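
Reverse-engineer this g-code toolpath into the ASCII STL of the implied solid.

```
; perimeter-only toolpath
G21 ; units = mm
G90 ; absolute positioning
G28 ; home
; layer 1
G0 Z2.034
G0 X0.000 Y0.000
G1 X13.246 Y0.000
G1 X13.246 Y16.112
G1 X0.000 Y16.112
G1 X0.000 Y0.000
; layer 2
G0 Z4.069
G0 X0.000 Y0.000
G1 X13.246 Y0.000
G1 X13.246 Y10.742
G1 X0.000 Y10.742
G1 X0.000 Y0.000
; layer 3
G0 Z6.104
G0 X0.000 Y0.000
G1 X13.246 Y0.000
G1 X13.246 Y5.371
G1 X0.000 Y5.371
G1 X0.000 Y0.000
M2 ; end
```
solid part
  facet normal 0.0000 0.0000 -1.0000
    outer loop
      vertex 13.246 21.483 0.000
      vertex 13.246 0.000 0.000
      vertex 0.000 0.000 0.000
    endloop
  endfacet
  facet normal 0.0000 0.0000 -1.0000
    outer loop
      vertex 0.000 21.483 0.000
      vertex 13.246 21.483 0.000
      vertex 0.000 0.000 0.000
    endloop
  endfacet
  facet normal 0.0000 -1.0000 0.0000
    outer loop
      vertex 0.000 0.000 0.000
      vertex 13.246 0.000 0.000
      vertex 13.246 0.000 8.138
    endloop
  endfacet
  facet normal 0.0000 -1.0000 0.0000
    outer loop
      vertex 0.000 0.000 0.000
      vertex 13.246 0.000 8.138
      vertex 0.000 0.000 8.138
    endloop
  endfacet
  facet normal 0.0000 0.3542 0.9352
    outer loop
      vertex 0.000 0.000 8.138
      vertex 13.246 0.000 8.138
      vertex 13.246 21.483 0.000
    endloop
  endfacet
  facet normal 0.0000 0.3542 0.9352
    outer loop
      vertex 0.000 0.000 8.138
      vertex 13.246 21.483 0.000
      vertex 0.000 21.483 0.000
    endloop
  endfacet
  facet normal -1.0000 0.0000 0.0000
    outer loop
      vertex 0.000 0.000 8.138
      vertex 0.000 21.483 0.000
      vertex 0.000 0.000 0.000
    endloop
  endfacet
  facet normal 1.0000 0.0000 0.0000
    outer loop
      vertex 13.246 0.000 0.000
      vertex 13.246 21.483 0.000
      vertex 13.246 0.000 8.138
    endloop
  endfacet
endsolid part

The G0 Z moves step by Δz≈2.034 mm. The G1 loops shrink linearly with z, so the solid tapers from its base footprint up to z≈8.14. Closing with a flat bottom cap and the tapered top and triangulating gives 8 facets — a wedge (ramp): 13.2 × 21.5 mm base, rising to 8.14 mm along the y=0 edge and sloping linearly to z=0 at y=21.5.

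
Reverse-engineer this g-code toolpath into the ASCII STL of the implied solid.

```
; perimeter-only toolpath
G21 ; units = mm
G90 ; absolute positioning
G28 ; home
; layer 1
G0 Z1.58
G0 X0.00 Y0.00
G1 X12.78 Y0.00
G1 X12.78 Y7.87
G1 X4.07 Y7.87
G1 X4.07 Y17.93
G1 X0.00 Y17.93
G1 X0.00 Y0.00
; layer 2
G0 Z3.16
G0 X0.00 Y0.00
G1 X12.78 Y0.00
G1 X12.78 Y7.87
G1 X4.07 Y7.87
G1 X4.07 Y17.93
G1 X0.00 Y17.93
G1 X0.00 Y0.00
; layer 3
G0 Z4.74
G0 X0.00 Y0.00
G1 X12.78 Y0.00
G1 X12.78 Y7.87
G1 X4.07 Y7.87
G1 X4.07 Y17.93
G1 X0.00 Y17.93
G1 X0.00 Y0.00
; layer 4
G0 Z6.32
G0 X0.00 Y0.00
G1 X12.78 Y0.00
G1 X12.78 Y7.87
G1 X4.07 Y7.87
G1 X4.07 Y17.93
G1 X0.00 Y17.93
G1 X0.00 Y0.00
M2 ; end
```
solid part
  facet normal 0.0000 0.0000 -1.0000
    outer loop
      vertex 12.78 7.87 0.00
      vertex 12.78 0.00 0.00
      vertex 0.00 0.00 0.00
    endloop
  endfacet
  facet normal 0.0000 0.0000 -1.0000
    outer loop
      vertex 4.07 7.87 0.00
      vertex 12.78 7.87 0.00
      vertex 0.00 0.00 0.00
    endloop
  endfacet
  facet normal 0.0000 0.0000 -1.0000
    outer loop
      vertex 4.07 17.93 0.00
      vertex 4.07 7.87 0.00
      vertex 0.00 0.00 0.00
    endloop
  endfacet
  facet normal 0.0000 0.0000 -1.0000
    outer loop
      vertex 0.00 17.93 0.00
      vertex 4.07 17.93 0.00
      vertex 0.00 0.00 0.00
    endloop
  endfacet
  facet normal 0.0000 0.0000 1.0000
    outer loop
      vertex 0.00 0.00 6.32
      vertex 12.78 0.00 6.32
      vertex 12.78 7.87 6.32
    endloop
  endfacet
  facet normal 0.0000 0.0000 1.0000
    outer loop
      vertex 0.00 0.00 6.32
      vertex 12.78 7.87 6.32
      vertex 4.07 7.87 6.32
    endloop
  endfacet
  facet normal 0.0000 0.0000 1.0000
    outer loop
      vertex 0.00 0.00 6.32
      vertex 4.07 7.87 6.32
      vertex 4.07 17.93 6.32
    endloop
  endfacet
  facet normal 0.0000 0.0000 1.0000
    outer loop
      vertex 0.00 0.00 6.32
      vertex 4.07 17.93 6.32
      vertex 0.00 17.93 6.32
    endloop
  endfacet
  facet normal 0.0000 -1.0000 0.0000
    outer loop
      vertex 0.00 0.00 0.00
      vertex 12.78 0.00 0.00
      vertex 12.78 0.00 6.32
    endloop
  endfacet
  facet normal 0.0000 -1.0000 0.0000
    outer loop
      vertex 0.00 0.00 0.00
      vertex 12.78 0.00 6.32
      vertex 0.00 0.00 6.32
    endloop
  endfacet
  facet normal 1.0000 0.0000 0.0000
    outer loop
      vertex 12.78 0.00 0.00
      vertex 12.78 7.87 0.00
      vertex 12.78 7.87 6.32
    endloop
  endfacet
  facet normal 1.0000 0.0000 0.0000
    outer loop
      vertex 12.78 0.00 0.00
      vertex 12.78 7.87 6.32
      vertex 12.78 0.00 6.32
    endloop
  endfacet
  facet normal 0.0000 1.0000 0.0000
    outer loop
      vertex 12.78 7.87 0.00
      vertex 4.07 7.87 0.00
      vertex 4.07 7.87 6.32
    endloop
  endfacet
  facet normal 0.0000 1.0000 0.0000
    outer loop
      vertex 12.78 7.87 0.00
      vertex 4.07 7.87 6.32
      vertex 12.78 7.87 6.32
    endloop
  endfacet
  facet normal 1.0000 0.0000 0.0000
    outer loop
      vertex 4.07 7.87 0.00
      vertex 4.07 17.93 0.00
      vertex 4.07 17.93 6.32
    endloop
  endfacet
  facet normal 1.0000 0.0000 0.0000
    outer loop
      vertex 4.07 7.87 0.00
      vertex 4.07 17.93 6.32
      vertex 4.07 7.87 6.32
    endloop
  endfacet
  facet normal 0.0000 1.0000 0.0000
    outer loop
      vertex 4.07 17.93 0.00
      vertex 0.00 17.93 0.00
      vertex 0.00 17.93 6.32
    endloop
  endfacet
  facet normal 0.0000 1.0000 0.0000
    outer loop
      vertex 4.07 17.93 0.00
      vertex 0.00 17.93 6.32
      vertex 4.07 17.93 6.32
    endloop
  endfacet
  facet normal -1.0000 0.0000 0.0000
    outer loop
      vertex 0.00 17.93 0.00
      vertex 0.00 0.00 0.00
      vertex 0.00 0.00 6.32
    endloop
  endfacet
  facet normal -1.0000 0.0000 0.0000
    outer loop
      vertex 0.00 17.93 0.00
      vertex 0.00 0.00 6.32
      vertex 0.00 17.93 6.32
    endloop
  endfacet
endsolid part

The G0 Z moves step by Δz≈1.58 mm. Every layer's G1 loop is the same polygon, so the solid is a straight extrusion of it from z=0 to z≈6.32. Closing with flat bottom and top caps and triangulating gives 20 facets — an L-shaped prism: outer 12.8 × 17.9 mm, arm thicknesses ≈ 7.87 mm (horizontal) and 4.07 mm (vertical), extruded 6.32 mm in z.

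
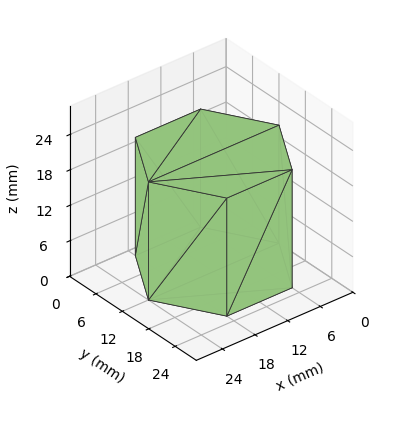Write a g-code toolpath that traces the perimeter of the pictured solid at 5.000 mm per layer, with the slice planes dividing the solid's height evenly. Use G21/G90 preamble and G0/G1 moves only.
Reading the render: the shape is a regular 6-sided prism (a cylinder approximated with 6 flat sides), circumscribed radius ≈ 12 mm, height ≈ 20 mm (dimensions read to the nearest mm from the axis ticks). For the g-code, the solid's height is divided into equal slices at the stated Δz and each level perimeter traced with G1 moves after a G0 lift.

; perimeter-only toolpath
G21 ; units = mm
G90 ; absolute positioning
G28 ; home
; layer 1
G0 Z5.000
G0 X24.000 Y12.000
G1 X18.000 Y22.392
G1 X6.000 Y22.392
G1 X0.000 Y12.000
G1 X6.000 Y1.608
G1 X18.000 Y1.608
G1 X24.000 Y12.000
; layer 2
G0 Z10.000
G0 X24.000 Y12.000
G1 X18.000 Y22.392
G1 X6.000 Y22.392
G1 X0.000 Y12.000
G1 X6.000 Y1.608
G1 X18.000 Y1.608
G1 X24.000 Y12.000
; layer 3
G0 Z15.000
G0 X24.000 Y12.000
G1 X18.000 Y22.392
G1 X6.000 Y22.392
G1 X0.000 Y12.000
G1 X6.000 Y1.608
G1 X18.000 Y1.608
G1 X24.000 Y12.000
; layer 4
G0 Z20.000
G0 X24.000 Y12.000
G1 X18.000 Y22.392
G1 X6.000 Y22.392
G1 X0.000 Y12.000
G1 X6.000 Y1.608
G1 X18.000 Y1.608
G1 X24.000 Y12.000
M2 ; end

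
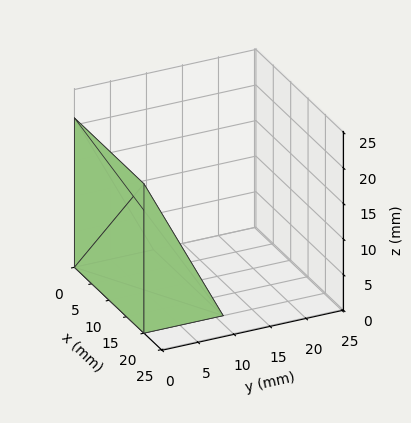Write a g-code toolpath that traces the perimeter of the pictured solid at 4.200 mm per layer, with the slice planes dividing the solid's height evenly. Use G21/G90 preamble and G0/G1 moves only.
Reading the render: the shape is a wedge (ramp): 20 × 11 mm base, rising to 21 mm along the y=0 edge and sloping linearly to z=0 at y=11 (dimensions read to the nearest mm from the axis ticks). For the g-code, the solid's height is divided into equal slices at the stated Δz and each level perimeter traced with G1 moves after a G0 lift.

; perimeter-only toolpath
G21 ; units = mm
G90 ; absolute positioning
G28 ; home
; layer 1
G0 Z4.200
G0 X0.000 Y0.000
G1 X20.000 Y0.000
G1 X20.000 Y8.800
G1 X0.000 Y8.800
G1 X0.000 Y0.000
; layer 2
G0 Z8.400
G0 X0.000 Y0.000
G1 X20.000 Y0.000
G1 X20.000 Y6.600
G1 X0.000 Y6.600
G1 X0.000 Y0.000
; layer 3
G0 Z12.600
G0 X0.000 Y0.000
G1 X20.000 Y0.000
G1 X20.000 Y4.400
G1 X0.000 Y4.400
G1 X0.000 Y0.000
; layer 4
G0 Z16.800
G0 X0.000 Y0.000
G1 X20.000 Y0.000
G1 X20.000 Y2.200
G1 X0.000 Y2.200
G1 X0.000 Y0.000
M2 ; end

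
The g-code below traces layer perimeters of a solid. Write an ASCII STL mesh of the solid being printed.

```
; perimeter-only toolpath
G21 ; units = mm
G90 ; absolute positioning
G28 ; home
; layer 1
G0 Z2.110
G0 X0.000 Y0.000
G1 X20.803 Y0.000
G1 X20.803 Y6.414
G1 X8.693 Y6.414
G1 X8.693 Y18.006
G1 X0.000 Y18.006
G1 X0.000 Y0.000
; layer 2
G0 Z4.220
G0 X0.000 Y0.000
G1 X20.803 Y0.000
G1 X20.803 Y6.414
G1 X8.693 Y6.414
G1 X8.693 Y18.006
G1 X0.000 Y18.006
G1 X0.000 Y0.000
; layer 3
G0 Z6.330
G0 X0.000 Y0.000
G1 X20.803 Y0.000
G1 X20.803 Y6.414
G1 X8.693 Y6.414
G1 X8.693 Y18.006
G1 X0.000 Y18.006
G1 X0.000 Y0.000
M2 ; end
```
solid part
  facet normal 0.0000 0.0000 -1.0000
    outer loop
      vertex 20.803 6.414 0.000
      vertex 20.803 0.000 0.000
      vertex 0.000 0.000 0.000
    endloop
  endfacet
  facet normal 0.0000 0.0000 -1.0000
    outer loop
      vertex 8.693 6.414 0.000
      vertex 20.803 6.414 0.000
      vertex 0.000 0.000 0.000
    endloop
  endfacet
  facet normal 0.0000 0.0000 -1.0000
    outer loop
      vertex 8.693 18.006 0.000
      vertex 8.693 6.414 0.000
      vertex 0.000 0.000 0.000
    endloop
  endfacet
  facet normal 0.0000 0.0000 -1.0000
    outer loop
      vertex 0.000 18.006 0.000
      vertex 8.693 18.006 0.000
      vertex 0.000 0.000 0.000
    endloop
  endfacet
  facet normal 0.0000 0.0000 1.0000
    outer loop
      vertex 0.000 0.000 6.330
      vertex 20.803 0.000 6.330
      vertex 20.803 6.414 6.330
    endloop
  endfacet
  facet normal 0.0000 0.0000 1.0000
    outer loop
      vertex 0.000 0.000 6.330
      vertex 20.803 6.414 6.330
      vertex 8.693 6.414 6.330
    endloop
  endfacet
  facet normal 0.0000 0.0000 1.0000
    outer loop
      vertex 0.000 0.000 6.330
      vertex 8.693 6.414 6.330
      vertex 8.693 18.006 6.330
    endloop
  endfacet
  facet normal 0.0000 0.0000 1.0000
    outer loop
      vertex 0.000 0.000 6.330
      vertex 8.693 18.006 6.330
      vertex 0.000 18.006 6.330
    endloop
  endfacet
  facet normal 0.0000 -1.0000 0.0000
    outer loop
      vertex 0.000 0.000 0.000
      vertex 20.803 0.000 0.000
      vertex 20.803 0.000 6.330
    endloop
  endfacet
  facet normal 0.0000 -1.0000 0.0000
    outer loop
      vertex 0.000 0.000 0.000
      vertex 20.803 0.000 6.330
      vertex 0.000 0.000 6.330
    endloop
  endfacet
  facet normal 1.0000 0.0000 0.0000
    outer loop
      vertex 20.803 0.000 0.000
      vertex 20.803 6.414 0.000
      vertex 20.803 6.414 6.330
    endloop
  endfacet
  facet normal 1.0000 0.0000 0.0000
    outer loop
      vertex 20.803 0.000 0.000
      vertex 20.803 6.414 6.330
      vertex 20.803 0.000 6.330
    endloop
  endfacet
  facet normal 0.0000 1.0000 0.0000
    outer loop
      vertex 20.803 6.414 0.000
      vertex 8.693 6.414 0.000
      vertex 8.693 6.414 6.330
    endloop
  endfacet
  facet normal 0.0000 1.0000 0.0000
    outer loop
      vertex 20.803 6.414 0.000
      vertex 8.693 6.414 6.330
      vertex 20.803 6.414 6.330
    endloop
  endfacet
  facet normal 1.0000 0.0000 0.0000
    outer loop
      vertex 8.693 6.414 0.000
      vertex 8.693 18.006 0.000
      vertex 8.693 18.006 6.330
    endloop
  endfacet
  facet normal 1.0000 0.0000 0.0000
    outer loop
      vertex 8.693 6.414 0.000
      vertex 8.693 18.006 6.330
      vertex 8.693 6.414 6.330
    endloop
  endfacet
  facet normal 0.0000 1.0000 0.0000
    outer loop
      vertex 8.693 18.006 0.000
      vertex 0.000 18.006 0.000
      vertex 0.000 18.006 6.330
    endloop
  endfacet
  facet normal 0.0000 1.0000 0.0000
    outer loop
      vertex 8.693 18.006 0.000
      vertex 0.000 18.006 6.330
      vertex 8.693 18.006 6.330
    endloop
  endfacet
  facet normal -1.0000 0.0000 0.0000
    outer loop
      vertex 0.000 18.006 0.000
      vertex 0.000 0.000 0.000
      vertex 0.000 0.000 6.330
    endloop
  endfacet
  facet normal -1.0000 0.0000 0.0000
    outer loop
      vertex 0.000 18.006 0.000
      vertex 0.000 0.000 6.330
      vertex 0.000 18.006 6.330
    endloop
  endfacet
endsolid part

The G0 Z moves step by Δz≈2.110 mm. Every layer's G1 loop is the same polygon, so the solid is a straight extrusion of it from z=0 to z≈6.33. Closing with flat bottom and top caps and triangulating gives 20 facets — an L-shaped prism: outer 20.8 × 18 mm, arm thicknesses ≈ 6.41 mm (horizontal) and 8.69 mm (vertical), extruded 6.33 mm in z.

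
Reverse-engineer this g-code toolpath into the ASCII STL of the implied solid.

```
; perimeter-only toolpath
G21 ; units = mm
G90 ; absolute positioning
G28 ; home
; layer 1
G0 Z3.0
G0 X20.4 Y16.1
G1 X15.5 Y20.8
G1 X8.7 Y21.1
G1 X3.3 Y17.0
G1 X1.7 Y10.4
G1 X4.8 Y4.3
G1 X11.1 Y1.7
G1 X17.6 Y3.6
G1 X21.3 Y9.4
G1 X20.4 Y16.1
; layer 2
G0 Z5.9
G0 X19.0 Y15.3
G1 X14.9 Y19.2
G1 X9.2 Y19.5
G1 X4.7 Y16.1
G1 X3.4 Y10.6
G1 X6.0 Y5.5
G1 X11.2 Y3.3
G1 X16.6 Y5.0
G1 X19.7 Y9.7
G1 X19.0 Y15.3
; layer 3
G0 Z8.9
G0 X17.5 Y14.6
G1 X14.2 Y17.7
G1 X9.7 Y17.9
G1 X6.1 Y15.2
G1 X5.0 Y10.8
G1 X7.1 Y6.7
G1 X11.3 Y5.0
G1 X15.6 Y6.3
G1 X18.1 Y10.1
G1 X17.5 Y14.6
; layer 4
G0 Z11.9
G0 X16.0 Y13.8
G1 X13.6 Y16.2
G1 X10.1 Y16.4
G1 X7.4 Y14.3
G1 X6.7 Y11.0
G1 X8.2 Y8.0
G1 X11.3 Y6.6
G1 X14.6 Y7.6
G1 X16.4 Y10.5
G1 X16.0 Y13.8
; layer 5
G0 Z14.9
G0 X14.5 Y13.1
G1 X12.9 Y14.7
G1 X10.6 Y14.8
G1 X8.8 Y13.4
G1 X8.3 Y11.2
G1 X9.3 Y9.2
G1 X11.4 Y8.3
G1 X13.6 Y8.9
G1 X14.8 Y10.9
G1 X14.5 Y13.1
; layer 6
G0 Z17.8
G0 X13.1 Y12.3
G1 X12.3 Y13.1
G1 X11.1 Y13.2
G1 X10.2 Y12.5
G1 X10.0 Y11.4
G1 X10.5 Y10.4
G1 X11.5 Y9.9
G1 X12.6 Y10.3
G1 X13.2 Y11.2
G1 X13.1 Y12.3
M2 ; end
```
solid part
  facet normal 0.0000 0.0000 -1.0000
    outer loop
      vertex 8.2 22.7 0.0
      vertex 16.2 22.3 0.0
      vertex 21.9 16.8 0.0
    endloop
  endfacet
  facet normal 0.0000 0.0000 -1.0000
    outer loop
      vertex 1.9 17.9 0.0
      vertex 8.2 22.7 0.0
      vertex 21.9 16.8 0.0
    endloop
  endfacet
  facet normal 0.0000 0.0000 -1.0000
    outer loop
      vertex 0.1 10.2 0.0
      vertex 1.9 17.9 0.0
      vertex 21.9 16.8 0.0
    endloop
  endfacet
  facet normal 0.0000 0.0000 -1.0000
    outer loop
      vertex 3.7 3.1 0.0
      vertex 0.1 10.2 0.0
      vertex 21.9 16.8 0.0
    endloop
  endfacet
  facet normal 0.0000 0.0000 -1.0000
    outer loop
      vertex 11.0 0.0 0.0
      vertex 3.7 3.1 0.0
      vertex 21.9 16.8 0.0
    endloop
  endfacet
  facet normal 0.0000 0.0000 -1.0000
    outer loop
      vertex 18.6 2.3 0.0
      vertex 11.0 0.0 0.0
      vertex 21.9 16.8 0.0
    endloop
  endfacet
  facet normal 0.0000 0.0000 -1.0000
    outer loop
      vertex 22.9 9.0 0.0
      vertex 18.6 2.3 0.0
      vertex 21.9 16.8 0.0
    endloop
  endfacet
  facet normal 0.6151 0.6375 0.4640
    outer loop
      vertex 21.9 16.8 0.0
      vertex 16.2 22.3 0.0
      vertex 11.6 11.6 20.8
    endloop
  endfacet
  facet normal 0.0442 0.8844 0.4647
    outer loop
      vertex 16.2 22.3 0.0
      vertex 8.2 22.7 0.0
      vertex 11.6 11.6 20.8
    endloop
  endfacet
  facet normal -0.5369 0.7047 0.4638
    outer loop
      vertex 8.2 22.7 0.0
      vertex 1.9 17.9 0.0
      vertex 11.6 11.6 20.8
    endloop
  endfacet
  facet normal -0.8628 0.2017 0.4635
    outer loop
      vertex 1.9 17.9 0.0
      vertex 0.1 10.2 0.0
      vertex 11.6 11.6 20.8
    endloop
  endfacet
  facet normal -0.7902 -0.4006 0.4638
    outer loop
      vertex 0.1 10.2 0.0
      vertex 3.7 3.1 0.0
      vertex 11.6 11.6 20.8
    endloop
  endfacet
  facet normal -0.3461 -0.8151 0.4646
    outer loop
      vertex 3.7 3.1 0.0
      vertex 11.0 0.0 0.0
      vertex 11.6 11.6 20.8
    endloop
  endfacet
  facet normal 0.2564 -0.8473 0.4651
    outer loop
      vertex 11.0 0.0 0.0
      vertex 18.6 2.3 0.0
      vertex 11.6 11.6 20.8
    endloop
  endfacet
  facet normal 0.7452 -0.4783 0.4646
    outer loop
      vertex 18.6 2.3 0.0
      vertex 22.9 9.0 0.0
      vertex 11.6 11.6 20.8
    endloop
  endfacet
  facet normal 0.8789 0.1127 0.4634
    outer loop
      vertex 22.9 9.0 0.0
      vertex 21.9 16.8 0.0
      vertex 11.6 11.6 20.8
    endloop
  endfacet
endsolid part

The G0 Z moves step by Δz≈3.0 mm. The G1 loops shrink linearly with z, so the solid tapers from its base footprint up to z≈20.8. Closing with a flat bottom cap and the tapered top and triangulating gives 16 facets — a regular 9-sided pyramid, base circumscribed radius ≈ 11.6 mm, apex at z ≈ 20.8 mm.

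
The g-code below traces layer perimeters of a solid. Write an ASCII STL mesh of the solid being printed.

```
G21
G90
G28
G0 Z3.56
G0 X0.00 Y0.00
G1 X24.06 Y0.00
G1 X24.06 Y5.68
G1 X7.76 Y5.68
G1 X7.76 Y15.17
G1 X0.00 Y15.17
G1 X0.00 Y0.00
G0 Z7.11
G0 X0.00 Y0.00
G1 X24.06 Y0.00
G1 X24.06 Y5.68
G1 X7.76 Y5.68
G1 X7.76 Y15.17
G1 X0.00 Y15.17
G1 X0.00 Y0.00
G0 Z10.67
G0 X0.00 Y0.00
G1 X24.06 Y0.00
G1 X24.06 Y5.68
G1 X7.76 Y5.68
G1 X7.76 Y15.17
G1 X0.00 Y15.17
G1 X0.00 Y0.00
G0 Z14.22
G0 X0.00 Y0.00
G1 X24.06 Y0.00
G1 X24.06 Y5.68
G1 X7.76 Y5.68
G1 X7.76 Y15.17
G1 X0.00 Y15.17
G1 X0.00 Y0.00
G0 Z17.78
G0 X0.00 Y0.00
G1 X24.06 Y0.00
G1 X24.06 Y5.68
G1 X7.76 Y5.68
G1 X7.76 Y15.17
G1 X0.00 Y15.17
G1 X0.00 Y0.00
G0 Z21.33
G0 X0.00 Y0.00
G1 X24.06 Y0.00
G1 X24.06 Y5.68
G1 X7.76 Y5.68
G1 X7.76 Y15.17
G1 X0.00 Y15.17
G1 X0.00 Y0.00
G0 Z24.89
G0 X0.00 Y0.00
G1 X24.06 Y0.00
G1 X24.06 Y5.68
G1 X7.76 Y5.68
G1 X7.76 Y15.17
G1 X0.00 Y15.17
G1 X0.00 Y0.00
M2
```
solid part
  facet normal 0.0000 0.0000 -1.0000
    outer loop
      vertex 24.06 5.68 0.00
      vertex 24.06 0.00 0.00
      vertex 0.00 0.00 0.00
    endloop
  endfacet
  facet normal 0.0000 0.0000 -1.0000
    outer loop
      vertex 7.76 5.68 0.00
      vertex 24.06 5.68 0.00
      vertex 0.00 0.00 0.00
    endloop
  endfacet
  facet normal 0.0000 0.0000 -1.0000
    outer loop
      vertex 7.76 15.17 0.00
      vertex 7.76 5.68 0.00
      vertex 0.00 0.00 0.00
    endloop
  endfacet
  facet normal 0.0000 0.0000 -1.0000
    outer loop
      vertex 0.00 15.17 0.00
      vertex 7.76 15.17 0.00
      vertex 0.00 0.00 0.00
    endloop
  endfacet
  facet normal 0.0000 0.0000 1.0000
    outer loop
      vertex 0.00 0.00 24.89
      vertex 24.06 0.00 24.89
      vertex 24.06 5.68 24.89
    endloop
  endfacet
  facet normal 0.0000 0.0000 1.0000
    outer loop
      vertex 0.00 0.00 24.89
      vertex 24.06 5.68 24.89
      vertex 7.76 5.68 24.89
    endloop
  endfacet
  facet normal 0.0000 0.0000 1.0000
    outer loop
      vertex 0.00 0.00 24.89
      vertex 7.76 5.68 24.89
      vertex 7.76 15.17 24.89
    endloop
  endfacet
  facet normal 0.0000 0.0000 1.0000
    outer loop
      vertex 0.00 0.00 24.89
      vertex 7.76 15.17 24.89
      vertex 0.00 15.17 24.89
    endloop
  endfacet
  facet normal 0.0000 -1.0000 0.0000
    outer loop
      vertex 0.00 0.00 0.00
      vertex 24.06 0.00 0.00
      vertex 24.06 0.00 24.89
    endloop
  endfacet
  facet normal 0.0000 -1.0000 0.0000
    outer loop
      vertex 0.00 0.00 0.00
      vertex 24.06 0.00 24.89
      vertex 0.00 0.00 24.89
    endloop
  endfacet
  facet normal 1.0000 0.0000 0.0000
    outer loop
      vertex 24.06 0.00 0.00
      vertex 24.06 5.68 0.00
      vertex 24.06 5.68 24.89
    endloop
  endfacet
  facet normal 1.0000 0.0000 0.0000
    outer loop
      vertex 24.06 0.00 0.00
      vertex 24.06 5.68 24.89
      vertex 24.06 0.00 24.89
    endloop
  endfacet
  facet normal 0.0000 1.0000 0.0000
    outer loop
      vertex 24.06 5.68 0.00
      vertex 7.76 5.68 0.00
      vertex 7.76 5.68 24.89
    endloop
  endfacet
  facet normal 0.0000 1.0000 0.0000
    outer loop
      vertex 24.06 5.68 0.00
      vertex 7.76 5.68 24.89
      vertex 24.06 5.68 24.89
    endloop
  endfacet
  facet normal 1.0000 0.0000 0.0000
    outer loop
      vertex 7.76 5.68 0.00
      vertex 7.76 15.17 0.00
      vertex 7.76 15.17 24.89
    endloop
  endfacet
  facet normal 1.0000 0.0000 0.0000
    outer loop
      vertex 7.76 5.68 0.00
      vertex 7.76 15.17 24.89
      vertex 7.76 5.68 24.89
    endloop
  endfacet
  facet normal 0.0000 1.0000 0.0000
    outer loop
      vertex 7.76 15.17 0.00
      vertex 0.00 15.17 0.00
      vertex 0.00 15.17 24.89
    endloop
  endfacet
  facet normal 0.0000 1.0000 0.0000
    outer loop
      vertex 7.76 15.17 0.00
      vertex 0.00 15.17 24.89
      vertex 7.76 15.17 24.89
    endloop
  endfacet
  facet normal -1.0000 0.0000 0.0000
    outer loop
      vertex 0.00 15.17 0.00
      vertex 0.00 0.00 0.00
      vertex 0.00 0.00 24.89
    endloop
  endfacet
  facet normal -1.0000 0.0000 0.0000
    outer loop
      vertex 0.00 15.17 0.00
      vertex 0.00 0.00 24.89
      vertex 0.00 15.17 24.89
    endloop
  endfacet
endsolid part

The G0 Z moves step by Δz≈3.56 mm. Every layer's G1 loop is the same polygon, so the solid is a straight extrusion of it from z=0 to z≈24.9. Closing with flat bottom and top caps and triangulating gives 20 facets — an L-shaped prism: outer 24.1 × 15.2 mm, arm thicknesses ≈ 5.68 mm (horizontal) and 7.76 mm (vertical), extruded 24.9 mm in z.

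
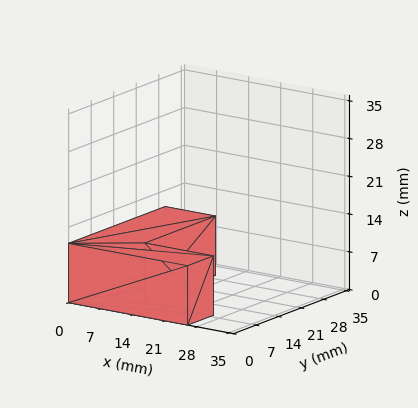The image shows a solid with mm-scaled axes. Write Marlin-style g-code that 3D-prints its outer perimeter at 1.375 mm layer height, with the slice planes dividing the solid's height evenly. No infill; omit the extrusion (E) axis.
Reading the render: the shape is an L-shaped prism: outer 26 × 30 mm, arm thicknesses ≈ 8 mm (horizontal) and 11 mm (vertical), extruded 11 mm in z (dimensions read to the nearest mm from the axis ticks). For the g-code, the solid's height is divided into equal slices at the stated Δz and each level perimeter traced with G1 moves after a G0 lift.

; perimeter-only toolpath
G21 ; units = mm
G90 ; absolute positioning
G28 ; home
; layer 1
G0 Z1.375
G0 X0.000 Y0.000
G1 X26.000 Y0.000
G1 X26.000 Y8.000
G1 X11.000 Y8.000
G1 X11.000 Y30.000
G1 X0.000 Y30.000
G1 X0.000 Y0.000
; layer 2
G0 Z2.750
G0 X0.000 Y0.000
G1 X26.000 Y0.000
G1 X26.000 Y8.000
G1 X11.000 Y8.000
G1 X11.000 Y30.000
G1 X0.000 Y30.000
G1 X0.000 Y0.000
; layer 3
G0 Z4.125
G0 X0.000 Y0.000
G1 X26.000 Y0.000
G1 X26.000 Y8.000
G1 X11.000 Y8.000
G1 X11.000 Y30.000
G1 X0.000 Y30.000
G1 X0.000 Y0.000
; layer 4
G0 Z5.500
G0 X0.000 Y0.000
G1 X26.000 Y0.000
G1 X26.000 Y8.000
G1 X11.000 Y8.000
G1 X11.000 Y30.000
G1 X0.000 Y30.000
G1 X0.000 Y0.000
; layer 5
G0 Z6.875
G0 X0.000 Y0.000
G1 X26.000 Y0.000
G1 X26.000 Y8.000
G1 X11.000 Y8.000
G1 X11.000 Y30.000
G1 X0.000 Y30.000
G1 X0.000 Y0.000
; layer 6
G0 Z8.250
G0 X0.000 Y0.000
G1 X26.000 Y0.000
G1 X26.000 Y8.000
G1 X11.000 Y8.000
G1 X11.000 Y30.000
G1 X0.000 Y30.000
G1 X0.000 Y0.000
; layer 7
G0 Z9.625
G0 X0.000 Y0.000
G1 X26.000 Y0.000
G1 X26.000 Y8.000
G1 X11.000 Y8.000
G1 X11.000 Y30.000
G1 X0.000 Y30.000
G1 X0.000 Y0.000
; layer 8
G0 Z11.000
G0 X0.000 Y0.000
G1 X26.000 Y0.000
G1 X26.000 Y8.000
G1 X11.000 Y8.000
G1 X11.000 Y30.000
G1 X0.000 Y30.000
G1 X0.000 Y0.000
M2 ; end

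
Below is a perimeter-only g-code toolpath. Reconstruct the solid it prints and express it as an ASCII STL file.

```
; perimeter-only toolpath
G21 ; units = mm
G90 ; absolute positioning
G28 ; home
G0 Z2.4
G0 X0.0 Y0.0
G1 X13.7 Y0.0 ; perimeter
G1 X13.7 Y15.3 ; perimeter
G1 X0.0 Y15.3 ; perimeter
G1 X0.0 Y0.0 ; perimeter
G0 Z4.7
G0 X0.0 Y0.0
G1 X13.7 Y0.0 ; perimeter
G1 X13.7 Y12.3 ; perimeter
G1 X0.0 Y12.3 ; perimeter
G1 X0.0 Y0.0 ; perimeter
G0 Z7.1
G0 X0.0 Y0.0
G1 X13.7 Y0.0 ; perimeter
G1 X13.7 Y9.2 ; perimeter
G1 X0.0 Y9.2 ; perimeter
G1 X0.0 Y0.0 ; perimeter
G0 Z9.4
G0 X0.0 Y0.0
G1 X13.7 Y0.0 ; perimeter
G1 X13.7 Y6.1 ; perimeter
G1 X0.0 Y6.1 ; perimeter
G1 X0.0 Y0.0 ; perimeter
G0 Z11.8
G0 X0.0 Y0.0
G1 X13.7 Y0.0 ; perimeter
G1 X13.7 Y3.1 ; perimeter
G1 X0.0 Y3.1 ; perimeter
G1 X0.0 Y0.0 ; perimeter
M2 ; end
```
solid part
  facet normal 0.0000 0.0000 -1.0000
    outer loop
      vertex 13.7 18.4 0.0
      vertex 13.7 0.0 0.0
      vertex 0.0 0.0 0.0
    endloop
  endfacet
  facet normal 0.0000 0.0000 -1.0000
    outer loop
      vertex 0.0 18.4 0.0
      vertex 13.7 18.4 0.0
      vertex 0.0 0.0 0.0
    endloop
  endfacet
  facet normal 0.0000 -1.0000 0.0000
    outer loop
      vertex 0.0 0.0 0.0
      vertex 13.7 0.0 0.0
      vertex 13.7 0.0 14.1
    endloop
  endfacet
  facet normal 0.0000 -1.0000 0.0000
    outer loop
      vertex 0.0 0.0 0.0
      vertex 13.7 0.0 14.1
      vertex 0.0 0.0 14.1
    endloop
  endfacet
  facet normal 0.0000 0.6083 0.7937
    outer loop
      vertex 0.0 0.0 14.1
      vertex 13.7 0.0 14.1
      vertex 13.7 18.4 0.0
    endloop
  endfacet
  facet normal 0.0000 0.6083 0.7937
    outer loop
      vertex 0.0 0.0 14.1
      vertex 13.7 18.4 0.0
      vertex 0.0 18.4 0.0
    endloop
  endfacet
  facet normal -1.0000 0.0000 0.0000
    outer loop
      vertex 0.0 0.0 14.1
      vertex 0.0 18.4 0.0
      vertex 0.0 0.0 0.0
    endloop
  endfacet
  facet normal 1.0000 0.0000 0.0000
    outer loop
      vertex 13.7 0.0 0.0
      vertex 13.7 18.4 0.0
      vertex 13.7 0.0 14.1
    endloop
  endfacet
endsolid part

The G0 Z moves step by Δz≈2.4 mm. The G1 loops shrink linearly with z, so the solid tapers from its base footprint up to z≈14.1. Closing with a flat bottom cap and the tapered top and triangulating gives 8 facets — a wedge (ramp): 13.7 × 18.4 mm base, rising to 14.1 mm along the y=0 edge and sloping linearly to z=0 at y=18.4.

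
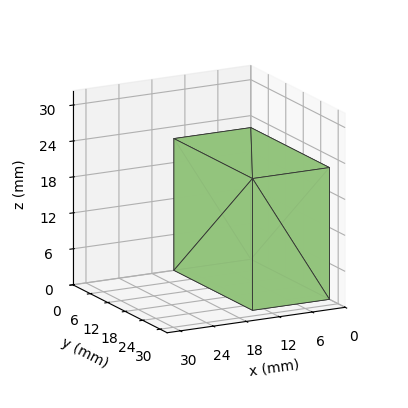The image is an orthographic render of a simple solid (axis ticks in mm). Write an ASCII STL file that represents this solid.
Reading the render: the shape is a rectangular box, roughly 14 × 27 mm footprint and 22 mm tall (dimensions read to the nearest mm from the axis ticks). For the STL, each face is triangulated and given an outward normal.

solid part
  facet normal 0.0000 0.0000 -1.0000
    outer loop
      vertex 14.000 27.000 0.000
      vertex 14.000 0.000 0.000
      vertex 0.000 0.000 0.000
    endloop
  endfacet
  facet normal 0.0000 0.0000 -1.0000
    outer loop
      vertex 0.000 27.000 0.000
      vertex 14.000 27.000 0.000
      vertex 0.000 0.000 0.000
    endloop
  endfacet
  facet normal 0.0000 0.0000 1.0000
    outer loop
      vertex 0.000 0.000 22.000
      vertex 14.000 0.000 22.000
      vertex 14.000 27.000 22.000
    endloop
  endfacet
  facet normal 0.0000 0.0000 1.0000
    outer loop
      vertex 0.000 0.000 22.000
      vertex 14.000 27.000 22.000
      vertex 0.000 27.000 22.000
    endloop
  endfacet
  facet normal 0.0000 -1.0000 0.0000
    outer loop
      vertex 0.000 0.000 0.000
      vertex 14.000 0.000 0.000
      vertex 14.000 0.000 22.000
    endloop
  endfacet
  facet normal 0.0000 -1.0000 0.0000
    outer loop
      vertex 0.000 0.000 0.000
      vertex 14.000 0.000 22.000
      vertex 0.000 0.000 22.000
    endloop
  endfacet
  facet normal 0.0000 1.0000 0.0000
    outer loop
      vertex 14.000 27.000 22.000
      vertex 14.000 27.000 0.000
      vertex 0.000 27.000 0.000
    endloop
  endfacet
  facet normal 0.0000 1.0000 0.0000
    outer loop
      vertex 0.000 27.000 22.000
      vertex 14.000 27.000 22.000
      vertex 0.000 27.000 0.000
    endloop
  endfacet
  facet normal -1.0000 0.0000 0.0000
    outer loop
      vertex 0.000 27.000 22.000
      vertex 0.000 27.000 0.000
      vertex 0.000 0.000 0.000
    endloop
  endfacet
  facet normal -1.0000 0.0000 0.0000
    outer loop
      vertex 0.000 0.000 22.000
      vertex 0.000 27.000 22.000
      vertex 0.000 0.000 0.000
    endloop
  endfacet
  facet normal 1.0000 0.0000 0.0000
    outer loop
      vertex 14.000 0.000 0.000
      vertex 14.000 27.000 0.000
      vertex 14.000 27.000 22.000
    endloop
  endfacet
  facet normal 1.0000 0.0000 0.0000
    outer loop
      vertex 14.000 0.000 0.000
      vertex 14.000 27.000 22.000
      vertex 14.000 0.000 22.000
    endloop
  endfacet
endsolid part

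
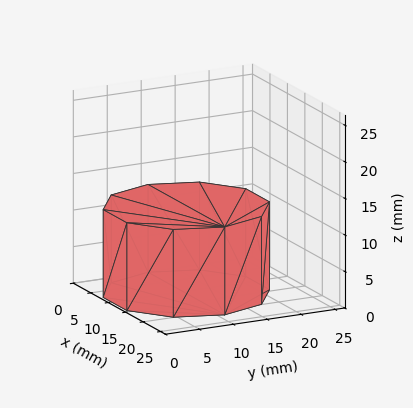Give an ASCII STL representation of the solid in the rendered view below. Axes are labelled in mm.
Reading the render: the shape is a regular 10-sided prism (a cylinder approximated with 10 flat sides), circumscribed radius ≈ 11 mm, height ≈ 12 mm (dimensions read to the nearest mm from the axis ticks). For the STL, each face is triangulated and given an outward normal.

solid part
  facet normal 0.0000 0.0000 -1.0000
    outer loop
      vertex 14.4 21.5 0.0
      vertex 19.9 17.5 0.0
      vertex 22.0 11.0 0.0
    endloop
  endfacet
  facet normal 0.0000 0.0000 -1.0000
    outer loop
      vertex 7.6 21.5 0.0
      vertex 14.4 21.5 0.0
      vertex 22.0 11.0 0.0
    endloop
  endfacet
  facet normal 0.0000 0.0000 -1.0000
    outer loop
      vertex 2.1 17.5 0.0
      vertex 7.6 21.5 0.0
      vertex 22.0 11.0 0.0
    endloop
  endfacet
  facet normal 0.0000 0.0000 -1.0000
    outer loop
      vertex 0.0 11.0 0.0
      vertex 2.1 17.5 0.0
      vertex 22.0 11.0 0.0
    endloop
  endfacet
  facet normal 0.0000 0.0000 -1.0000
    outer loop
      vertex 2.1 4.5 0.0
      vertex 0.0 11.0 0.0
      vertex 22.0 11.0 0.0
    endloop
  endfacet
  facet normal 0.0000 0.0000 -1.0000
    outer loop
      vertex 7.6 0.5 0.0
      vertex 2.1 4.5 0.0
      vertex 22.0 11.0 0.0
    endloop
  endfacet
  facet normal 0.0000 0.0000 -1.0000
    outer loop
      vertex 14.4 0.5 0.0
      vertex 7.6 0.5 0.0
      vertex 22.0 11.0 0.0
    endloop
  endfacet
  facet normal 0.0000 0.0000 -1.0000
    outer loop
      vertex 19.9 4.5 0.0
      vertex 14.4 0.5 0.0
      vertex 22.0 11.0 0.0
    endloop
  endfacet
  facet normal 0.0000 0.0000 1.0000
    outer loop
      vertex 22.0 11.0 12.0
      vertex 19.9 17.5 12.0
      vertex 14.4 21.5 12.0
    endloop
  endfacet
  facet normal 0.0000 0.0000 1.0000
    outer loop
      vertex 22.0 11.0 12.0
      vertex 14.4 21.5 12.0
      vertex 7.6 21.5 12.0
    endloop
  endfacet
  facet normal 0.0000 0.0000 1.0000
    outer loop
      vertex 22.0 11.0 12.0
      vertex 7.6 21.5 12.0
      vertex 2.1 17.5 12.0
    endloop
  endfacet
  facet normal 0.0000 0.0000 1.0000
    outer loop
      vertex 22.0 11.0 12.0
      vertex 2.1 17.5 12.0
      vertex 0.0 11.0 12.0
    endloop
  endfacet
  facet normal 0.0000 0.0000 1.0000
    outer loop
      vertex 22.0 11.0 12.0
      vertex 0.0 11.0 12.0
      vertex 2.1 4.5 12.0
    endloop
  endfacet
  facet normal 0.0000 0.0000 1.0000
    outer loop
      vertex 22.0 11.0 12.0
      vertex 2.1 4.5 12.0
      vertex 7.6 0.5 12.0
    endloop
  endfacet
  facet normal 0.0000 0.0000 1.0000
    outer loop
      vertex 22.0 11.0 12.0
      vertex 7.6 0.5 12.0
      vertex 14.4 0.5 12.0
    endloop
  endfacet
  facet normal 0.0000 0.0000 1.0000
    outer loop
      vertex 22.0 11.0 12.0
      vertex 14.4 0.5 12.0
      vertex 19.9 4.5 12.0
    endloop
  endfacet
  facet normal 0.9516 0.3074 0.0000
    outer loop
      vertex 22.0 11.0 0.0
      vertex 19.9 17.5 0.0
      vertex 19.9 17.5 12.0
    endloop
  endfacet
  facet normal 0.9516 0.3074 0.0000
    outer loop
      vertex 22.0 11.0 0.0
      vertex 19.9 17.5 12.0
      vertex 22.0 11.0 12.0
    endloop
  endfacet
  facet normal 0.5882 0.8087 0.0000
    outer loop
      vertex 19.9 17.5 0.0
      vertex 14.4 21.5 0.0
      vertex 14.4 21.5 12.0
    endloop
  endfacet
  facet normal 0.5882 0.8087 0.0000
    outer loop
      vertex 19.9 17.5 0.0
      vertex 14.4 21.5 12.0
      vertex 19.9 17.5 12.0
    endloop
  endfacet
  facet normal 0.0000 1.0000 0.0000
    outer loop
      vertex 14.4 21.5 0.0
      vertex 7.6 21.5 0.0
      vertex 7.6 21.5 12.0
    endloop
  endfacet
  facet normal 0.0000 1.0000 0.0000
    outer loop
      vertex 14.4 21.5 0.0
      vertex 7.6 21.5 12.0
      vertex 14.4 21.5 12.0
    endloop
  endfacet
  facet normal -0.5882 0.8087 0.0000
    outer loop
      vertex 7.6 21.5 0.0
      vertex 2.1 17.5 0.0
      vertex 2.1 17.5 12.0
    endloop
  endfacet
  facet normal -0.5882 0.8087 0.0000
    outer loop
      vertex 7.6 21.5 0.0
      vertex 2.1 17.5 12.0
      vertex 7.6 21.5 12.0
    endloop
  endfacet
  facet normal -0.9516 0.3074 0.0000
    outer loop
      vertex 2.1 17.5 0.0
      vertex 0.0 11.0 0.0
      vertex 0.0 11.0 12.0
    endloop
  endfacet
  facet normal -0.9516 0.3074 0.0000
    outer loop
      vertex 2.1 17.5 0.0
      vertex 0.0 11.0 12.0
      vertex 2.1 17.5 12.0
    endloop
  endfacet
  facet normal -0.9516 -0.3074 0.0000
    outer loop
      vertex 0.0 11.0 0.0
      vertex 2.1 4.5 0.0
      vertex 2.1 4.5 12.0
    endloop
  endfacet
  facet normal -0.9516 -0.3074 0.0000
    outer loop
      vertex 0.0 11.0 0.0
      vertex 2.1 4.5 12.0
      vertex 0.0 11.0 12.0
    endloop
  endfacet
  facet normal -0.5882 -0.8087 0.0000
    outer loop
      vertex 2.1 4.5 0.0
      vertex 7.6 0.5 0.0
      vertex 7.6 0.5 12.0
    endloop
  endfacet
  facet normal -0.5882 -0.8087 0.0000
    outer loop
      vertex 2.1 4.5 0.0
      vertex 7.6 0.5 12.0
      vertex 2.1 4.5 12.0
    endloop
  endfacet
  facet normal 0.0000 -1.0000 0.0000
    outer loop
      vertex 7.6 0.5 0.0
      vertex 14.4 0.5 0.0
      vertex 14.4 0.5 12.0
    endloop
  endfacet
  facet normal 0.0000 -1.0000 0.0000
    outer loop
      vertex 7.6 0.5 0.0
      vertex 14.4 0.5 12.0
      vertex 7.6 0.5 12.0
    endloop
  endfacet
  facet normal 0.5882 -0.8087 0.0000
    outer loop
      vertex 14.4 0.5 0.0
      vertex 19.9 4.5 0.0
      vertex 19.9 4.5 12.0
    endloop
  endfacet
  facet normal 0.5882 -0.8087 0.0000
    outer loop
      vertex 14.4 0.5 0.0
      vertex 19.9 4.5 12.0
      vertex 14.4 0.5 12.0
    endloop
  endfacet
  facet normal 0.9516 -0.3074 0.0000
    outer loop
      vertex 19.9 4.5 0.0
      vertex 22.0 11.0 0.0
      vertex 22.0 11.0 12.0
    endloop
  endfacet
  facet normal 0.9516 -0.3074 0.0000
    outer loop
      vertex 19.9 4.5 0.0
      vertex 22.0 11.0 12.0
      vertex 19.9 4.5 12.0
    endloop
  endfacet
endsolid part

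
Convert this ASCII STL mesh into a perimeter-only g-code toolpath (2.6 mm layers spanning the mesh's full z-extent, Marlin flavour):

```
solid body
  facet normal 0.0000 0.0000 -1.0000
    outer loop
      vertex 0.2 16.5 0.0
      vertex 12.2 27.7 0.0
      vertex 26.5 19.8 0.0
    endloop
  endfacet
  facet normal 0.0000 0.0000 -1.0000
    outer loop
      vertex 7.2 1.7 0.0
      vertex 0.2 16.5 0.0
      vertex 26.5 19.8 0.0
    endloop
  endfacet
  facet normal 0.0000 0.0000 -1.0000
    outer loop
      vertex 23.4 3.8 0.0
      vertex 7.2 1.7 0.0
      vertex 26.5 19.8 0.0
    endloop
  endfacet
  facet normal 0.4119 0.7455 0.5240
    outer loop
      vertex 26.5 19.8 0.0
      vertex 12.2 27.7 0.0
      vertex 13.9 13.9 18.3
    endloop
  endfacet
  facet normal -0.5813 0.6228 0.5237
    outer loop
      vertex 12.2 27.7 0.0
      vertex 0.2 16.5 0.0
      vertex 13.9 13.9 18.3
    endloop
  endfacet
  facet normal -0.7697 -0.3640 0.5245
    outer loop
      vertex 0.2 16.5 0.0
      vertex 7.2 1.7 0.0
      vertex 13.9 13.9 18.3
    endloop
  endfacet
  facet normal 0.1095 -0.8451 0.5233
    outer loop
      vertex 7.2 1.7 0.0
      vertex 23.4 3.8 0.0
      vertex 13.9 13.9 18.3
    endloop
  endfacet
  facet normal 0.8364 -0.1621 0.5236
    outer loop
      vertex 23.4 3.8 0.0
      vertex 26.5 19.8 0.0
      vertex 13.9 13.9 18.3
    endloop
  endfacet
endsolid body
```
; perimeter-only toolpath
G21 ; units = mm
G90 ; absolute positioning
G28 ; home
; layer 1
G0 Z2.6
G0 X24.7 Y19.0
G1 X12.4 Y25.7
G1 X2.2 Y16.1
G1 X8.2 Y3.4
G1 X22.0 Y5.2
G1 X24.7 Y19.0
; layer 2
G0 Z5.2
G0 X22.9 Y18.1
G1 X12.7 Y23.8
G1 X4.1 Y15.8
G1 X9.1 Y5.2
G1 X20.7 Y6.7
G1 X22.9 Y18.1
; layer 3
G0 Z7.8
G0 X21.1 Y17.3
G1 X12.9 Y21.8
G1 X6.1 Y15.4
G1 X10.1 Y6.9
G1 X19.3 Y8.1
G1 X21.1 Y17.3
; layer 4
G0 Z10.5
G0 X19.3 Y16.4
G1 X13.2 Y19.8
G1 X8.0 Y15.0
G1 X11.0 Y8.7
G1 X18.0 Y9.6
G1 X19.3 Y16.4
; layer 5
G0 Z13.1
G0 X17.5 Y15.6
G1 X13.4 Y17.8
G1 X10.0 Y14.6
G1 X12.0 Y10.4
G1 X16.6 Y11.0
G1 X17.5 Y15.6
; layer 6
G0 Z15.7
G0 X15.7 Y14.7
G1 X13.7 Y15.9
G1 X11.9 Y14.3
G1 X12.9 Y12.2
G1 X15.3 Y12.5
G1 X15.7 Y14.7
M2 ; end

The solid is a regular 5-sided pyramid, base circumscribed radius ≈ 13.9 mm, apex at z ≈ 18.3 mm. Slicing at Δz = 2.6 mm — 7 equal slices spanning the solid's height, so layer i sits at z = i·h/7 — gives 6 non-empty perimeters. Each is a 5-segment closed polygon; G0 lifts to the layer z and rapids to the start vertex, then G1 traces the edges. The cross-section shrinks linearly with z (the slice at the apex is degenerate and omitted).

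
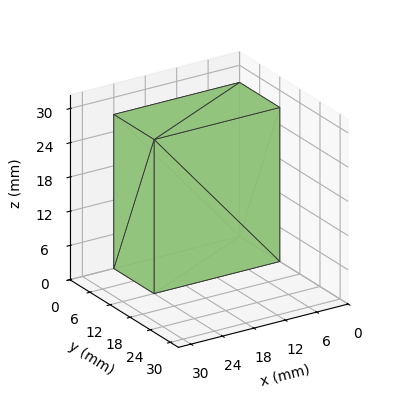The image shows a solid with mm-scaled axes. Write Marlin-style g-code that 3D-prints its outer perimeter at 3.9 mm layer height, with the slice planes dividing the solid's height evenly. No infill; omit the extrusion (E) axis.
Reading the render: the shape is a rectangular box, roughly 24 × 12 mm footprint and 27 mm tall (dimensions read to the nearest mm from the axis ticks). For the g-code, the solid's height is divided into equal slices at the stated Δz and each level perimeter traced with G1 moves after a G0 lift.

; perimeter-only toolpath
G21 ; units = mm
G90 ; absolute positioning
G28 ; home
; layer 1
G0 Z3.9
G0 X0.0 Y0.0
G1 X24.0 Y0.0
G1 X24.0 Y12.0
G1 X0.0 Y12.0
G1 X0.0 Y0.0
; layer 2
G0 Z7.7
G0 X0.0 Y0.0
G1 X24.0 Y0.0
G1 X24.0 Y12.0
G1 X0.0 Y12.0
G1 X0.0 Y0.0
; layer 3
G0 Z11.6
G0 X0.0 Y0.0
G1 X24.0 Y0.0
G1 X24.0 Y12.0
G1 X0.0 Y12.0
G1 X0.0 Y0.0
; layer 4
G0 Z15.4
G0 X0.0 Y0.0
G1 X24.0 Y0.0
G1 X24.0 Y12.0
G1 X0.0 Y12.0
G1 X0.0 Y0.0
; layer 5
G0 Z19.3
G0 X0.0 Y0.0
G1 X24.0 Y0.0
G1 X24.0 Y12.0
G1 X0.0 Y12.0
G1 X0.0 Y0.0
; layer 6
G0 Z23.1
G0 X0.0 Y0.0
G1 X24.0 Y0.0
G1 X24.0 Y12.0
G1 X0.0 Y12.0
G1 X0.0 Y0.0
; layer 7
G0 Z27.0
G0 X0.0 Y0.0
G1 X24.0 Y0.0
G1 X24.0 Y12.0
G1 X0.0 Y12.0
G1 X0.0 Y0.0
M2 ; end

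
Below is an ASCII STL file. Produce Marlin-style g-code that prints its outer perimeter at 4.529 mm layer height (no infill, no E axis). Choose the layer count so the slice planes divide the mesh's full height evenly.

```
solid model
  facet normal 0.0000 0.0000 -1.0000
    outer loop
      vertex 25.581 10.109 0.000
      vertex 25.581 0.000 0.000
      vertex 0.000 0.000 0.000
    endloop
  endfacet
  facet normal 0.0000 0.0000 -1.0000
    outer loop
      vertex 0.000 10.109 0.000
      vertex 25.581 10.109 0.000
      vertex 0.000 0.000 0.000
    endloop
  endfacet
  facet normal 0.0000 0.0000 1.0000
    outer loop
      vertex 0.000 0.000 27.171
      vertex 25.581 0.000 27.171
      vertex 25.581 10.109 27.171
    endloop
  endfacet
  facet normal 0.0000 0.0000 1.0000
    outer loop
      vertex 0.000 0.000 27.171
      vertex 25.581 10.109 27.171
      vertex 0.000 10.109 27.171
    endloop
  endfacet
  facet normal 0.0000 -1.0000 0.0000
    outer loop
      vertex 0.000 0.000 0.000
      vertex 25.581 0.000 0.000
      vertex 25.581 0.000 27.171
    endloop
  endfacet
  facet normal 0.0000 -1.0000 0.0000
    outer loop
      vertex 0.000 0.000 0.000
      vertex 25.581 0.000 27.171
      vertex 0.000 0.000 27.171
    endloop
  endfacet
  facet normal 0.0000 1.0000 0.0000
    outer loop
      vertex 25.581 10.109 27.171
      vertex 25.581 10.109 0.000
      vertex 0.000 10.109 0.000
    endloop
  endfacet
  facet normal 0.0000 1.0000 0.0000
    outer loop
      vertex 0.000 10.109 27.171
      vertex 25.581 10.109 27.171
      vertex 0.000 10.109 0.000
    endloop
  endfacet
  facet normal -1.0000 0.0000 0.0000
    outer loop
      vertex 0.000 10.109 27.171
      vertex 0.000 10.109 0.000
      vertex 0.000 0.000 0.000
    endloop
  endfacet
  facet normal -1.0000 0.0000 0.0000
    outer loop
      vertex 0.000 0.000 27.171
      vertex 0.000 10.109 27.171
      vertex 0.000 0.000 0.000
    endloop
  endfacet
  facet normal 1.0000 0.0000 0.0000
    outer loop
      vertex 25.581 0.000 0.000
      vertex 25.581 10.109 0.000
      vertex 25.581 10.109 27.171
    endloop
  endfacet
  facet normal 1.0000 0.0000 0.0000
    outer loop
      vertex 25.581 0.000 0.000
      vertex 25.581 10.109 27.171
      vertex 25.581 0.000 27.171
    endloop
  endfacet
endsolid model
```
; perimeter-only toolpath
G21 ; units = mm
G90 ; absolute positioning
G28 ; home
; layer 1
G0 Z4.529
G0 X0.000 Y0.000
G1 X25.581 Y0.000
G1 X25.581 Y10.109
G1 X0.000 Y10.109
G1 X0.000 Y0.000
; layer 2
G0 Z9.057
G0 X0.000 Y0.000
G1 X25.581 Y0.000
G1 X25.581 Y10.109
G1 X0.000 Y10.109
G1 X0.000 Y0.000
; layer 3
G0 Z13.585
G0 X0.000 Y0.000
G1 X25.581 Y0.000
G1 X25.581 Y10.109
G1 X0.000 Y10.109
G1 X0.000 Y0.000
; layer 4
G0 Z18.114
G0 X0.000 Y0.000
G1 X25.581 Y0.000
G1 X25.581 Y10.109
G1 X0.000 Y10.109
G1 X0.000 Y0.000
; layer 5
G0 Z22.643
G0 X0.000 Y0.000
G1 X25.581 Y0.000
G1 X25.581 Y10.109
G1 X0.000 Y10.109
G1 X0.000 Y0.000
; layer 6
G0 Z27.171
G0 X0.000 Y0.000
G1 X25.581 Y0.000
G1 X25.581 Y10.109
G1 X0.000 Y10.109
G1 X0.000 Y0.000
M2 ; end

The solid is a rectangular box, roughly 25.6 × 10.1 mm footprint and 27.2 mm tall. Slicing at Δz = 4.529 mm — 6 equal slices spanning the solid's height, so layer i sits at z = i·h/6 — gives 6 non-empty perimeters. Each is a 4-segment closed polygon; G0 lifts to the layer z and rapids to the start vertex, then G1 traces the edges.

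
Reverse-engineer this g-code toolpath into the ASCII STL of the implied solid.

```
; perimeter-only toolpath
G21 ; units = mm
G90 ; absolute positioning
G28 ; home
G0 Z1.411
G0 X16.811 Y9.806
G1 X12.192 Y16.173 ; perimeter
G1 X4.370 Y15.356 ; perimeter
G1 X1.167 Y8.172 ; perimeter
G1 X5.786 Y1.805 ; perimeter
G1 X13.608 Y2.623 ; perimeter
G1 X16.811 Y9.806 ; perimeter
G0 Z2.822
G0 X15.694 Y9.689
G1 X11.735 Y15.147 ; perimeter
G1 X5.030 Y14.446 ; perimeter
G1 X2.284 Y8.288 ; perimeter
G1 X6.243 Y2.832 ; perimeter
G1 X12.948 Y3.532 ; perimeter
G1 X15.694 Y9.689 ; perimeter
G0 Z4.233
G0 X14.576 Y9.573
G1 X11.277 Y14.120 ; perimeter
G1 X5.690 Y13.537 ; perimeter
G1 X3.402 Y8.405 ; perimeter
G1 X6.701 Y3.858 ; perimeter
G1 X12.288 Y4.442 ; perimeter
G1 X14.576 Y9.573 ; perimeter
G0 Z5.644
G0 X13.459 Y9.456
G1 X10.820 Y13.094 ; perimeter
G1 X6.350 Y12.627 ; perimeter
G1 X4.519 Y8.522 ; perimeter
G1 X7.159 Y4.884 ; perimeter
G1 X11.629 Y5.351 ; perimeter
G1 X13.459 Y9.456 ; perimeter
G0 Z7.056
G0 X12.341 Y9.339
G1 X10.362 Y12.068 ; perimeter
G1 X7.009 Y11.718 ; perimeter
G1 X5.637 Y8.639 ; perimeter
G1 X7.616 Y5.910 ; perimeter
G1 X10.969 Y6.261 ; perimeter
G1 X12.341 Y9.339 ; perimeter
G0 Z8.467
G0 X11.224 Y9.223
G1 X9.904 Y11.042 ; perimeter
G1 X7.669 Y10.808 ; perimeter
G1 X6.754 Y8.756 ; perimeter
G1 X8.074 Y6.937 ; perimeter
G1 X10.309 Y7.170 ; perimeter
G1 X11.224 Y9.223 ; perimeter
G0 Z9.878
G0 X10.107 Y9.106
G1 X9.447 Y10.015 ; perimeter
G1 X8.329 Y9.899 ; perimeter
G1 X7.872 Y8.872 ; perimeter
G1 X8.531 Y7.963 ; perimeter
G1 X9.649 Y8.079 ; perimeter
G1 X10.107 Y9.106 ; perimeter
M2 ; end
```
solid part
  facet normal 0.0000 0.0000 -1.0000
    outer loop
      vertex 3.710 16.265 0.000
      vertex 12.650 17.199 0.000
      vertex 17.929 9.923 0.000
    endloop
  endfacet
  facet normal 0.0000 0.0000 -1.0000
    outer loop
      vertex 0.049 8.055 0.000
      vertex 3.710 16.265 0.000
      vertex 17.929 9.923 0.000
    endloop
  endfacet
  facet normal 0.0000 0.0000 -1.0000
    outer loop
      vertex 5.328 0.779 0.000
      vertex 0.049 8.055 0.000
      vertex 17.929 9.923 0.000
    endloop
  endfacet
  facet normal 0.0000 0.0000 -1.0000
    outer loop
      vertex 14.268 1.713 0.000
      vertex 5.328 0.779 0.000
      vertex 17.929 9.923 0.000
    endloop
  endfacet
  facet normal 0.6663 0.4835 0.5677
    outer loop
      vertex 17.929 9.923 0.000
      vertex 12.650 17.199 0.000
      vertex 8.989 8.989 11.289
    endloop
  endfacet
  facet normal -0.0855 0.8188 0.5677
    outer loop
      vertex 12.650 17.199 0.000
      vertex 3.710 16.265 0.000
      vertex 8.989 8.989 11.289
    endloop
  endfacet
  facet normal -0.7519 0.3353 0.5677
    outer loop
      vertex 3.710 16.265 0.000
      vertex 0.049 8.055 0.000
      vertex 8.989 8.989 11.289
    endloop
  endfacet
  facet normal -0.6663 -0.4835 0.5677
    outer loop
      vertex 0.049 8.055 0.000
      vertex 5.328 0.779 0.000
      vertex 8.989 8.989 11.289
    endloop
  endfacet
  facet normal 0.0855 -0.8188 0.5677
    outer loop
      vertex 5.328 0.779 0.000
      vertex 14.268 1.713 0.000
      vertex 8.989 8.989 11.289
    endloop
  endfacet
  facet normal 0.7519 -0.3353 0.5677
    outer loop
      vertex 14.268 1.713 0.000
      vertex 17.929 9.923 0.000
      vertex 8.989 8.989 11.289
    endloop
  endfacet
endsolid part

The G0 Z moves step by Δz≈1.411 mm. The G1 loops shrink linearly with z, so the solid tapers from its base footprint up to z≈11.3. Closing with a flat bottom cap and the tapered top and triangulating gives 10 facets — a regular 6-sided pyramid, base circumscribed radius ≈ 8.99 mm, apex at z ≈ 11.3 mm.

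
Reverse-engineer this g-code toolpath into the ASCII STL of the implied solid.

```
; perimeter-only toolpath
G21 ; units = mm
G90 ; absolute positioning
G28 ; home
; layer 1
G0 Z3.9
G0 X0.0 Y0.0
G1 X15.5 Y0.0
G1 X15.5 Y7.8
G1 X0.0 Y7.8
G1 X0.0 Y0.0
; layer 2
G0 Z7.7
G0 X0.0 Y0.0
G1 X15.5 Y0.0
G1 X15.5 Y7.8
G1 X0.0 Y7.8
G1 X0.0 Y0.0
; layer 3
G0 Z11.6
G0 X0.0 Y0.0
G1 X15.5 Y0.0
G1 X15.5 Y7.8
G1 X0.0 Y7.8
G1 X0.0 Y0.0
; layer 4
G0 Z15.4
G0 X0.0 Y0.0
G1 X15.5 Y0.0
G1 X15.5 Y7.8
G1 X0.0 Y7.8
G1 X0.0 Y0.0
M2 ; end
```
solid part
  facet normal 0.0000 0.0000 -1.0000
    outer loop
      vertex 15.5 7.8 0.0
      vertex 15.5 0.0 0.0
      vertex 0.0 0.0 0.0
    endloop
  endfacet
  facet normal 0.0000 0.0000 -1.0000
    outer loop
      vertex 0.0 7.8 0.0
      vertex 15.5 7.8 0.0
      vertex 0.0 0.0 0.0
    endloop
  endfacet
  facet normal 0.0000 0.0000 1.0000
    outer loop
      vertex 0.0 0.0 15.4
      vertex 15.5 0.0 15.4
      vertex 15.5 7.8 15.4
    endloop
  endfacet
  facet normal 0.0000 0.0000 1.0000
    outer loop
      vertex 0.0 0.0 15.4
      vertex 15.5 7.8 15.4
      vertex 0.0 7.8 15.4
    endloop
  endfacet
  facet normal 0.0000 -1.0000 0.0000
    outer loop
      vertex 0.0 0.0 0.0
      vertex 15.5 0.0 0.0
      vertex 15.5 0.0 15.4
    endloop
  endfacet
  facet normal 0.0000 -1.0000 0.0000
    outer loop
      vertex 0.0 0.0 0.0
      vertex 15.5 0.0 15.4
      vertex 0.0 0.0 15.4
    endloop
  endfacet
  facet normal 0.0000 1.0000 0.0000
    outer loop
      vertex 15.5 7.8 15.4
      vertex 15.5 7.8 0.0
      vertex 0.0 7.8 0.0
    endloop
  endfacet
  facet normal 0.0000 1.0000 0.0000
    outer loop
      vertex 0.0 7.8 15.4
      vertex 15.5 7.8 15.4
      vertex 0.0 7.8 0.0
    endloop
  endfacet
  facet normal -1.0000 0.0000 0.0000
    outer loop
      vertex 0.0 7.8 15.4
      vertex 0.0 7.8 0.0
      vertex 0.0 0.0 0.0
    endloop
  endfacet
  facet normal -1.0000 0.0000 0.0000
    outer loop
      vertex 0.0 0.0 15.4
      vertex 0.0 7.8 15.4
      vertex 0.0 0.0 0.0
    endloop
  endfacet
  facet normal 1.0000 0.0000 0.0000
    outer loop
      vertex 15.5 0.0 0.0
      vertex 15.5 7.8 0.0
      vertex 15.5 7.8 15.4
    endloop
  endfacet
  facet normal 1.0000 0.0000 0.0000
    outer loop
      vertex 15.5 0.0 0.0
      vertex 15.5 7.8 15.4
      vertex 15.5 0.0 15.4
    endloop
  endfacet
endsolid part

The G0 Z moves step by Δz≈3.9 mm. Every layer's G1 loop is the same polygon, so the solid is a straight extrusion of it from z=0 to z≈15.4. Closing with flat bottom and top caps and triangulating gives 12 facets — a rectangular box, roughly 15.5 × 7.8 mm footprint and 15.4 mm tall.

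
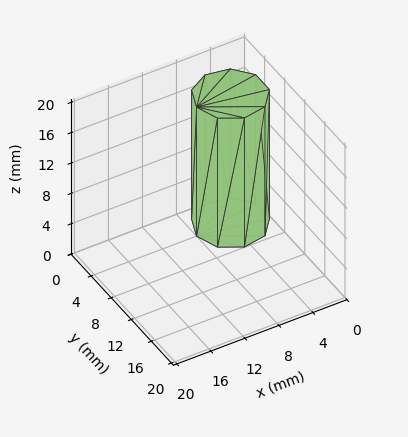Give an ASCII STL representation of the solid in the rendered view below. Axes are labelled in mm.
Reading the render: the shape is a regular 9-sided prism (a cylinder approximated with 9 flat sides), circumscribed radius ≈ 4 mm, height ≈ 17 mm (dimensions read to the nearest mm from the axis ticks). For the STL, each face is triangulated and given an outward normal.

solid part
  facet normal 0.0000 0.0000 -1.0000
    outer loop
      vertex 4.695 7.939 0.000
      vertex 7.064 6.571 0.000
      vertex 8.000 4.000 0.000
    endloop
  endfacet
  facet normal 0.0000 0.0000 -1.0000
    outer loop
      vertex 2.000 7.464 0.000
      vertex 4.695 7.939 0.000
      vertex 8.000 4.000 0.000
    endloop
  endfacet
  facet normal 0.0000 0.0000 -1.0000
    outer loop
      vertex 0.241 5.368 0.000
      vertex 2.000 7.464 0.000
      vertex 8.000 4.000 0.000
    endloop
  endfacet
  facet normal 0.0000 0.0000 -1.0000
    outer loop
      vertex 0.241 2.632 0.000
      vertex 0.241 5.368 0.000
      vertex 8.000 4.000 0.000
    endloop
  endfacet
  facet normal 0.0000 0.0000 -1.0000
    outer loop
      vertex 2.000 0.536 0.000
      vertex 0.241 2.632 0.000
      vertex 8.000 4.000 0.000
    endloop
  endfacet
  facet normal 0.0000 0.0000 -1.0000
    outer loop
      vertex 4.695 0.061 0.000
      vertex 2.000 0.536 0.000
      vertex 8.000 4.000 0.000
    endloop
  endfacet
  facet normal 0.0000 0.0000 -1.0000
    outer loop
      vertex 7.064 1.429 0.000
      vertex 4.695 0.061 0.000
      vertex 8.000 4.000 0.000
    endloop
  endfacet
  facet normal 0.0000 0.0000 1.0000
    outer loop
      vertex 8.000 4.000 17.000
      vertex 7.064 6.571 17.000
      vertex 4.695 7.939 17.000
    endloop
  endfacet
  facet normal 0.0000 0.0000 1.0000
    outer loop
      vertex 8.000 4.000 17.000
      vertex 4.695 7.939 17.000
      vertex 2.000 7.464 17.000
    endloop
  endfacet
  facet normal 0.0000 0.0000 1.0000
    outer loop
      vertex 8.000 4.000 17.000
      vertex 2.000 7.464 17.000
      vertex 0.241 5.368 17.000
    endloop
  endfacet
  facet normal 0.0000 0.0000 1.0000
    outer loop
      vertex 8.000 4.000 17.000
      vertex 0.241 5.368 17.000
      vertex 0.241 2.632 17.000
    endloop
  endfacet
  facet normal 0.0000 0.0000 1.0000
    outer loop
      vertex 8.000 4.000 17.000
      vertex 0.241 2.632 17.000
      vertex 2.000 0.536 17.000
    endloop
  endfacet
  facet normal 0.0000 0.0000 1.0000
    outer loop
      vertex 8.000 4.000 17.000
      vertex 2.000 0.536 17.000
      vertex 4.695 0.061 17.000
    endloop
  endfacet
  facet normal 0.0000 0.0000 1.0000
    outer loop
      vertex 8.000 4.000 17.000
      vertex 4.695 0.061 17.000
      vertex 7.064 1.429 17.000
    endloop
  endfacet
  facet normal 0.9397 0.3421 0.0000
    outer loop
      vertex 8.000 4.000 0.000
      vertex 7.064 6.571 0.000
      vertex 7.064 6.571 17.000
    endloop
  endfacet
  facet normal 0.9397 0.3421 0.0000
    outer loop
      vertex 8.000 4.000 0.000
      vertex 7.064 6.571 17.000
      vertex 8.000 4.000 17.000
    endloop
  endfacet
  facet normal 0.5001 0.8660 0.0000
    outer loop
      vertex 7.064 6.571 0.000
      vertex 4.695 7.939 0.000
      vertex 4.695 7.939 17.000
    endloop
  endfacet
  facet normal 0.5001 0.8660 0.0000
    outer loop
      vertex 7.064 6.571 0.000
      vertex 4.695 7.939 17.000
      vertex 7.064 6.571 17.000
    endloop
  endfacet
  facet normal -0.1736 0.9848 0.0000
    outer loop
      vertex 4.695 7.939 0.000
      vertex 2.000 7.464 0.000
      vertex 2.000 7.464 17.000
    endloop
  endfacet
  facet normal -0.1736 0.9848 0.0000
    outer loop
      vertex 4.695 7.939 0.000
      vertex 2.000 7.464 17.000
      vertex 4.695 7.939 17.000
    endloop
  endfacet
  facet normal -0.7660 0.6428 0.0000
    outer loop
      vertex 2.000 7.464 0.000
      vertex 0.241 5.368 0.000
      vertex 0.241 5.368 17.000
    endloop
  endfacet
  facet normal -0.7660 0.6428 0.0000
    outer loop
      vertex 2.000 7.464 0.000
      vertex 0.241 5.368 17.000
      vertex 2.000 7.464 17.000
    endloop
  endfacet
  facet normal -1.0000 0.0000 0.0000
    outer loop
      vertex 0.241 5.368 0.000
      vertex 0.241 2.632 0.000
      vertex 0.241 2.632 17.000
    endloop
  endfacet
  facet normal -1.0000 0.0000 0.0000
    outer loop
      vertex 0.241 5.368 0.000
      vertex 0.241 2.632 17.000
      vertex 0.241 5.368 17.000
    endloop
  endfacet
  facet normal -0.7660 -0.6428 0.0000
    outer loop
      vertex 0.241 2.632 0.000
      vertex 2.000 0.536 0.000
      vertex 2.000 0.536 17.000
    endloop
  endfacet
  facet normal -0.7660 -0.6428 0.0000
    outer loop
      vertex 0.241 2.632 0.000
      vertex 2.000 0.536 17.000
      vertex 0.241 2.632 17.000
    endloop
  endfacet
  facet normal -0.1736 -0.9848 0.0000
    outer loop
      vertex 2.000 0.536 0.000
      vertex 4.695 0.061 0.000
      vertex 4.695 0.061 17.000
    endloop
  endfacet
  facet normal -0.1736 -0.9848 0.0000
    outer loop
      vertex 2.000 0.536 0.000
      vertex 4.695 0.061 17.000
      vertex 2.000 0.536 17.000
    endloop
  endfacet
  facet normal 0.5001 -0.8660 0.0000
    outer loop
      vertex 4.695 0.061 0.000
      vertex 7.064 1.429 0.000
      vertex 7.064 1.429 17.000
    endloop
  endfacet
  facet normal 0.5001 -0.8660 0.0000
    outer loop
      vertex 4.695 0.061 0.000
      vertex 7.064 1.429 17.000
      vertex 4.695 0.061 17.000
    endloop
  endfacet
  facet normal 0.9397 -0.3421 0.0000
    outer loop
      vertex 7.064 1.429 0.000
      vertex 8.000 4.000 0.000
      vertex 8.000 4.000 17.000
    endloop
  endfacet
  facet normal 0.9397 -0.3421 0.0000
    outer loop
      vertex 7.064 1.429 0.000
      vertex 8.000 4.000 17.000
      vertex 7.064 1.429 17.000
    endloop
  endfacet
endsolid part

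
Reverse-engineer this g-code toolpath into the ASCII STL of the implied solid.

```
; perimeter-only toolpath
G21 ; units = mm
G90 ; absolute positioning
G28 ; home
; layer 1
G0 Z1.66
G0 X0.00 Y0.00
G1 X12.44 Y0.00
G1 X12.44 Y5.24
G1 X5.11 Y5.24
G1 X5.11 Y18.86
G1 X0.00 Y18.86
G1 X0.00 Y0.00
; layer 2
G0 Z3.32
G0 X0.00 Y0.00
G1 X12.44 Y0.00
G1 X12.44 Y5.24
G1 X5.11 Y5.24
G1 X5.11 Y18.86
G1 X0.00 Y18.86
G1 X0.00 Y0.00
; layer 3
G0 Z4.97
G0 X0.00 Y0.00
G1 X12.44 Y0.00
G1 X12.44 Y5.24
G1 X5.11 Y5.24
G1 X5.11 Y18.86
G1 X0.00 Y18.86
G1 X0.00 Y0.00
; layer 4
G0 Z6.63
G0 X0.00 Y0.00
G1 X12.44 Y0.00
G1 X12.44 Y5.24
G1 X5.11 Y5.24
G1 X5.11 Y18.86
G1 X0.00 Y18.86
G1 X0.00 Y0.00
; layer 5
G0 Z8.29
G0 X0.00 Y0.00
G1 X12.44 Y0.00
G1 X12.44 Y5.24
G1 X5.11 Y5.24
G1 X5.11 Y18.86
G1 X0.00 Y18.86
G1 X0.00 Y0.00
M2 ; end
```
solid part
  facet normal 0.0000 0.0000 -1.0000
    outer loop
      vertex 12.44 5.24 0.00
      vertex 12.44 0.00 0.00
      vertex 0.00 0.00 0.00
    endloop
  endfacet
  facet normal 0.0000 0.0000 -1.0000
    outer loop
      vertex 5.11 5.24 0.00
      vertex 12.44 5.24 0.00
      vertex 0.00 0.00 0.00
    endloop
  endfacet
  facet normal 0.0000 0.0000 -1.0000
    outer loop
      vertex 5.11 18.86 0.00
      vertex 5.11 5.24 0.00
      vertex 0.00 0.00 0.00
    endloop
  endfacet
  facet normal 0.0000 0.0000 -1.0000
    outer loop
      vertex 0.00 18.86 0.00
      vertex 5.11 18.86 0.00
      vertex 0.00 0.00 0.00
    endloop
  endfacet
  facet normal 0.0000 0.0000 1.0000
    outer loop
      vertex 0.00 0.00 8.29
      vertex 12.44 0.00 8.29
      vertex 12.44 5.24 8.29
    endloop
  endfacet
  facet normal 0.0000 0.0000 1.0000
    outer loop
      vertex 0.00 0.00 8.29
      vertex 12.44 5.24 8.29
      vertex 5.11 5.24 8.29
    endloop
  endfacet
  facet normal 0.0000 0.0000 1.0000
    outer loop
      vertex 0.00 0.00 8.29
      vertex 5.11 5.24 8.29
      vertex 5.11 18.86 8.29
    endloop
  endfacet
  facet normal 0.0000 0.0000 1.0000
    outer loop
      vertex 0.00 0.00 8.29
      vertex 5.11 18.86 8.29
      vertex 0.00 18.86 8.29
    endloop
  endfacet
  facet normal 0.0000 -1.0000 0.0000
    outer loop
      vertex 0.00 0.00 0.00
      vertex 12.44 0.00 0.00
      vertex 12.44 0.00 8.29
    endloop
  endfacet
  facet normal 0.0000 -1.0000 0.0000
    outer loop
      vertex 0.00 0.00 0.00
      vertex 12.44 0.00 8.29
      vertex 0.00 0.00 8.29
    endloop
  endfacet
  facet normal 1.0000 0.0000 0.0000
    outer loop
      vertex 12.44 0.00 0.00
      vertex 12.44 5.24 0.00
      vertex 12.44 5.24 8.29
    endloop
  endfacet
  facet normal 1.0000 0.0000 0.0000
    outer loop
      vertex 12.44 0.00 0.00
      vertex 12.44 5.24 8.29
      vertex 12.44 0.00 8.29
    endloop
  endfacet
  facet normal 0.0000 1.0000 0.0000
    outer loop
      vertex 12.44 5.24 0.00
      vertex 5.11 5.24 0.00
      vertex 5.11 5.24 8.29
    endloop
  endfacet
  facet normal 0.0000 1.0000 0.0000
    outer loop
      vertex 12.44 5.24 0.00
      vertex 5.11 5.24 8.29
      vertex 12.44 5.24 8.29
    endloop
  endfacet
  facet normal 1.0000 0.0000 0.0000
    outer loop
      vertex 5.11 5.24 0.00
      vertex 5.11 18.86 0.00
      vertex 5.11 18.86 8.29
    endloop
  endfacet
  facet normal 1.0000 0.0000 0.0000
    outer loop
      vertex 5.11 5.24 0.00
      vertex 5.11 18.86 8.29
      vertex 5.11 5.24 8.29
    endloop
  endfacet
  facet normal 0.0000 1.0000 0.0000
    outer loop
      vertex 5.11 18.86 0.00
      vertex 0.00 18.86 0.00
      vertex 0.00 18.86 8.29
    endloop
  endfacet
  facet normal 0.0000 1.0000 0.0000
    outer loop
      vertex 5.11 18.86 0.00
      vertex 0.00 18.86 8.29
      vertex 5.11 18.86 8.29
    endloop
  endfacet
  facet normal -1.0000 0.0000 0.0000
    outer loop
      vertex 0.00 18.86 0.00
      vertex 0.00 0.00 0.00
      vertex 0.00 0.00 8.29
    endloop
  endfacet
  facet normal -1.0000 0.0000 0.0000
    outer loop
      vertex 0.00 18.86 0.00
      vertex 0.00 0.00 8.29
      vertex 0.00 18.86 8.29
    endloop
  endfacet
endsolid part

The G0 Z moves step by Δz≈1.66 mm. Every layer's G1 loop is the same polygon, so the solid is a straight extrusion of it from z=0 to z≈8.29. Closing with flat bottom and top caps and triangulating gives 20 facets — an L-shaped prism: outer 12.4 × 18.9 mm, arm thicknesses ≈ 5.24 mm (horizontal) and 5.11 mm (vertical), extruded 8.29 mm in z.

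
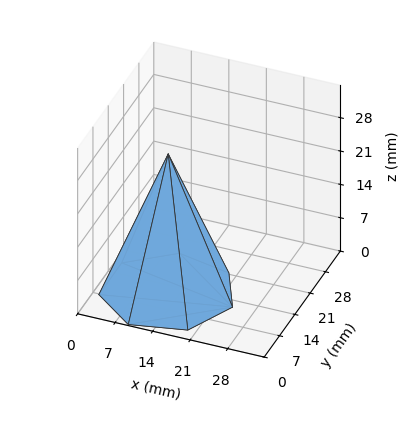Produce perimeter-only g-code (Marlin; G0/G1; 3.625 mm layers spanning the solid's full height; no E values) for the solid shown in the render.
Reading the render: the shape is a regular 7-sided pyramid, base circumscribed radius ≈ 12 mm, apex at z ≈ 29 mm (dimensions read to the nearest mm from the axis ticks). For the g-code, the solid's height is divided into equal slices at the stated Δz and each level perimeter traced with G1 moves after a G0 lift.

; perimeter-only toolpath
G21 ; units = mm
G90 ; absolute positioning
G28 ; home
; layer 1
G0 Z3.625
G0 X22.500 Y12.000
G1 X18.547 Y20.209
G1 X9.664 Y22.237
G1 X2.539 Y16.556
G1 X2.539 Y7.444
G1 X9.664 Y1.763
G1 X18.547 Y3.791
G1 X22.500 Y12.000
; layer 2
G0 Z7.250
G0 X21.000 Y12.000
G1 X17.611 Y19.037
G1 X9.998 Y20.774
G1 X3.891 Y15.905
G1 X3.891 Y8.095
G1 X9.998 Y3.226
G1 X17.611 Y4.963
G1 X21.000 Y12.000
; layer 3
G0 Z10.875
G0 X19.500 Y12.000
G1 X16.676 Y17.864
G1 X10.331 Y19.312
G1 X5.242 Y15.254
G1 X5.242 Y8.746
G1 X10.331 Y4.688
G1 X16.676 Y6.136
G1 X19.500 Y12.000
; layer 4
G0 Z14.500
G0 X18.000 Y12.000
G1 X15.741 Y16.691
G1 X10.665 Y17.849
G1 X6.594 Y14.604
G1 X6.594 Y9.396
G1 X10.665 Y6.151
G1 X15.741 Y7.309
G1 X18.000 Y12.000
; layer 5
G0 Z18.125
G0 X16.500 Y12.000
G1 X14.806 Y15.518
G1 X10.999 Y16.387
G1 X7.946 Y13.953
G1 X7.946 Y10.047
G1 X10.999 Y7.613
G1 X14.806 Y8.482
G1 X16.500 Y12.000
; layer 6
G0 Z21.750
G0 X15.000 Y12.000
G1 X13.870 Y14.346
G1 X11.332 Y14.925
G1 X9.297 Y13.302
G1 X9.297 Y10.698
G1 X11.332 Y9.075
G1 X13.870 Y9.655
G1 X15.000 Y12.000
; layer 7
G0 Z25.375
G0 X13.500 Y12.000
G1 X12.935 Y13.173
G1 X11.666 Y13.462
G1 X10.649 Y12.651
G1 X10.649 Y11.349
G1 X11.666 Y10.538
G1 X12.935 Y10.827
G1 X13.500 Y12.000
M2 ; end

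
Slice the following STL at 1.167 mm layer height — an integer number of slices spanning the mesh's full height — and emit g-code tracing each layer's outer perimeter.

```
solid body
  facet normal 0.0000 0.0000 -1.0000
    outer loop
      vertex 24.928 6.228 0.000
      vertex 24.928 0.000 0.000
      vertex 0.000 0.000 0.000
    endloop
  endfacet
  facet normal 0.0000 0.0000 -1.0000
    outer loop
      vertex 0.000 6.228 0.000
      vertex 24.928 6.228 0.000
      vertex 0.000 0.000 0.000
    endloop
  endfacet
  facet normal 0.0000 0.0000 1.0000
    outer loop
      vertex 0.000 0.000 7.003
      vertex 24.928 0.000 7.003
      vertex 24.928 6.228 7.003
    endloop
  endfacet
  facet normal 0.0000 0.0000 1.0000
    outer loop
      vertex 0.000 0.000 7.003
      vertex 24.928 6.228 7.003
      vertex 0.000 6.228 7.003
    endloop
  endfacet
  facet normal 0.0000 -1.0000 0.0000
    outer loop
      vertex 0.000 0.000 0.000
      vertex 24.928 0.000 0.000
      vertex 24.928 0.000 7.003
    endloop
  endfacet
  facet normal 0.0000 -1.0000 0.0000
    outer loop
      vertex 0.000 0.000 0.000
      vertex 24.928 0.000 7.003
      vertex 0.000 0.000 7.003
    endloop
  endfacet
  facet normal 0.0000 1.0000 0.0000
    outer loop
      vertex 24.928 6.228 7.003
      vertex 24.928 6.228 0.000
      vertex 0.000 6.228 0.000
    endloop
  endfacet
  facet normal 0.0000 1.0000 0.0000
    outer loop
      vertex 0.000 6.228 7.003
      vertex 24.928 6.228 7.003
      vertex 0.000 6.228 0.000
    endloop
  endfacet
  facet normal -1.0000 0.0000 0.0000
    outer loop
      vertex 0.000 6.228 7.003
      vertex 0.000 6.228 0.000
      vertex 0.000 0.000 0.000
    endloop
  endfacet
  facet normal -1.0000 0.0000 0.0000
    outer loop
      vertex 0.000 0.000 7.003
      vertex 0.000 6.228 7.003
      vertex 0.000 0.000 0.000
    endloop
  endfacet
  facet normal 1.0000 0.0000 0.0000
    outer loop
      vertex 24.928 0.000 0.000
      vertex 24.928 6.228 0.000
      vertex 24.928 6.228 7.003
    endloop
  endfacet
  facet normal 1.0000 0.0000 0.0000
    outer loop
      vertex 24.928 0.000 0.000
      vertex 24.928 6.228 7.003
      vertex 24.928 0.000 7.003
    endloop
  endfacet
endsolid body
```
; perimeter-only toolpath
G21 ; units = mm
G90 ; absolute positioning
G28 ; home
; layer 1
G0 Z1.167
G0 X0.000 Y0.000
G1 X24.928 Y0.000
G1 X24.928 Y6.228
G1 X0.000 Y6.228
G1 X0.000 Y0.000
; layer 2
G0 Z2.334
G0 X0.000 Y0.000
G1 X24.928 Y0.000
G1 X24.928 Y6.228
G1 X0.000 Y6.228
G1 X0.000 Y0.000
; layer 3
G0 Z3.502
G0 X0.000 Y0.000
G1 X24.928 Y0.000
G1 X24.928 Y6.228
G1 X0.000 Y6.228
G1 X0.000 Y0.000
; layer 4
G0 Z4.669
G0 X0.000 Y0.000
G1 X24.928 Y0.000
G1 X24.928 Y6.228
G1 X0.000 Y6.228
G1 X0.000 Y0.000
; layer 5
G0 Z5.836
G0 X0.000 Y0.000
G1 X24.928 Y0.000
G1 X24.928 Y6.228
G1 X0.000 Y6.228
G1 X0.000 Y0.000
; layer 6
G0 Z7.003
G0 X0.000 Y0.000
G1 X24.928 Y0.000
G1 X24.928 Y6.228
G1 X0.000 Y6.228
G1 X0.000 Y0.000
M2 ; end

The solid is a rectangular box, roughly 24.9 × 6.23 mm footprint and 7 mm tall. Slicing at Δz = 1.167 mm — 6 equal slices spanning the solid's height, so layer i sits at z = i·h/6 — gives 6 non-empty perimeters. Each is a 4-segment closed polygon; G0 lifts to the layer z and rapids to the start vertex, then G1 traces the edges.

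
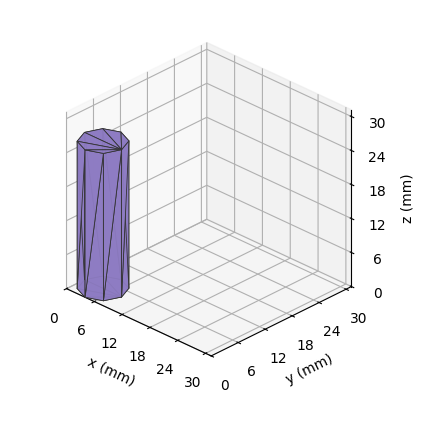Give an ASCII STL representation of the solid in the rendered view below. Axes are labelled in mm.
Reading the render: the shape is a regular 8-sided prism (a cylinder approximated with 8 flat sides), circumscribed radius ≈ 4 mm, height ≈ 26 mm (dimensions read to the nearest mm from the axis ticks). For the STL, each face is triangulated and given an outward normal.

solid part
  facet normal 0.0000 0.0000 -1.0000
    outer loop
      vertex 4.00 8.00 0.00
      vertex 6.83 6.83 0.00
      vertex 8.00 4.00 0.00
    endloop
  endfacet
  facet normal 0.0000 0.0000 -1.0000
    outer loop
      vertex 1.17 6.83 0.00
      vertex 4.00 8.00 0.00
      vertex 8.00 4.00 0.00
    endloop
  endfacet
  facet normal 0.0000 0.0000 -1.0000
    outer loop
      vertex 0.00 4.00 0.00
      vertex 1.17 6.83 0.00
      vertex 8.00 4.00 0.00
    endloop
  endfacet
  facet normal 0.0000 0.0000 -1.0000
    outer loop
      vertex 1.17 1.17 0.00
      vertex 0.00 4.00 0.00
      vertex 8.00 4.00 0.00
    endloop
  endfacet
  facet normal 0.0000 0.0000 -1.0000
    outer loop
      vertex 4.00 0.00 0.00
      vertex 1.17 1.17 0.00
      vertex 8.00 4.00 0.00
    endloop
  endfacet
  facet normal 0.0000 0.0000 -1.0000
    outer loop
      vertex 6.83 1.17 0.00
      vertex 4.00 0.00 0.00
      vertex 8.00 4.00 0.00
    endloop
  endfacet
  facet normal 0.0000 0.0000 1.0000
    outer loop
      vertex 8.00 4.00 26.00
      vertex 6.83 6.83 26.00
      vertex 4.00 8.00 26.00
    endloop
  endfacet
  facet normal 0.0000 0.0000 1.0000
    outer loop
      vertex 8.00 4.00 26.00
      vertex 4.00 8.00 26.00
      vertex 1.17 6.83 26.00
    endloop
  endfacet
  facet normal 0.0000 0.0000 1.0000
    outer loop
      vertex 8.00 4.00 26.00
      vertex 1.17 6.83 26.00
      vertex 0.00 4.00 26.00
    endloop
  endfacet
  facet normal 0.0000 0.0000 1.0000
    outer loop
      vertex 8.00 4.00 26.00
      vertex 0.00 4.00 26.00
      vertex 1.17 1.17 26.00
    endloop
  endfacet
  facet normal 0.0000 0.0000 1.0000
    outer loop
      vertex 8.00 4.00 26.00
      vertex 1.17 1.17 26.00
      vertex 4.00 0.00 26.00
    endloop
  endfacet
  facet normal 0.0000 0.0000 1.0000
    outer loop
      vertex 8.00 4.00 26.00
      vertex 4.00 0.00 26.00
      vertex 6.83 1.17 26.00
    endloop
  endfacet
  facet normal 0.9241 0.3821 0.0000
    outer loop
      vertex 8.00 4.00 0.00
      vertex 6.83 6.83 0.00
      vertex 6.83 6.83 26.00
    endloop
  endfacet
  facet normal 0.9241 0.3821 0.0000
    outer loop
      vertex 8.00 4.00 0.00
      vertex 6.83 6.83 26.00
      vertex 8.00 4.00 26.00
    endloop
  endfacet
  facet normal 0.3821 0.9241 0.0000
    outer loop
      vertex 6.83 6.83 0.00
      vertex 4.00 8.00 0.00
      vertex 4.00 8.00 26.00
    endloop
  endfacet
  facet normal 0.3821 0.9241 0.0000
    outer loop
      vertex 6.83 6.83 0.00
      vertex 4.00 8.00 26.00
      vertex 6.83 6.83 26.00
    endloop
  endfacet
  facet normal -0.3821 0.9241 0.0000
    outer loop
      vertex 4.00 8.00 0.00
      vertex 1.17 6.83 0.00
      vertex 1.17 6.83 26.00
    endloop
  endfacet
  facet normal -0.3821 0.9241 0.0000
    outer loop
      vertex 4.00 8.00 0.00
      vertex 1.17 6.83 26.00
      vertex 4.00 8.00 26.00
    endloop
  endfacet
  facet normal -0.9241 0.3821 0.0000
    outer loop
      vertex 1.17 6.83 0.00
      vertex 0.00 4.00 0.00
      vertex 0.00 4.00 26.00
    endloop
  endfacet
  facet normal -0.9241 0.3821 0.0000
    outer loop
      vertex 1.17 6.83 0.00
      vertex 0.00 4.00 26.00
      vertex 1.17 6.83 26.00
    endloop
  endfacet
  facet normal -0.9241 -0.3821 0.0000
    outer loop
      vertex 0.00 4.00 0.00
      vertex 1.17 1.17 0.00
      vertex 1.17 1.17 26.00
    endloop
  endfacet
  facet normal -0.9241 -0.3821 0.0000
    outer loop
      vertex 0.00 4.00 0.00
      vertex 1.17 1.17 26.00
      vertex 0.00 4.00 26.00
    endloop
  endfacet
  facet normal -0.3821 -0.9241 0.0000
    outer loop
      vertex 1.17 1.17 0.00
      vertex 4.00 0.00 0.00
      vertex 4.00 0.00 26.00
    endloop
  endfacet
  facet normal -0.3821 -0.9241 0.0000
    outer loop
      vertex 1.17 1.17 0.00
      vertex 4.00 0.00 26.00
      vertex 1.17 1.17 26.00
    endloop
  endfacet
  facet normal 0.3821 -0.9241 0.0000
    outer loop
      vertex 4.00 0.00 0.00
      vertex 6.83 1.17 0.00
      vertex 6.83 1.17 26.00
    endloop
  endfacet
  facet normal 0.3821 -0.9241 0.0000
    outer loop
      vertex 4.00 0.00 0.00
      vertex 6.83 1.17 26.00
      vertex 4.00 0.00 26.00
    endloop
  endfacet
  facet normal 0.9241 -0.3821 0.0000
    outer loop
      vertex 6.83 1.17 0.00
      vertex 8.00 4.00 0.00
      vertex 8.00 4.00 26.00
    endloop
  endfacet
  facet normal 0.9241 -0.3821 0.0000
    outer loop
      vertex 6.83 1.17 0.00
      vertex 8.00 4.00 26.00
      vertex 6.83 1.17 26.00
    endloop
  endfacet
endsolid part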